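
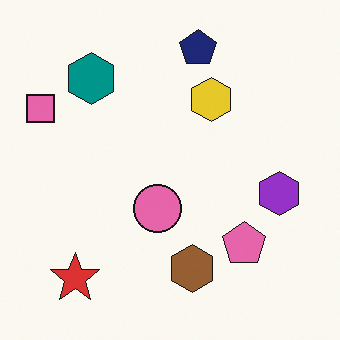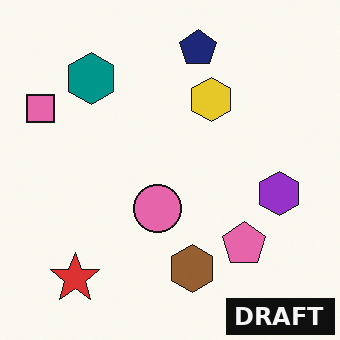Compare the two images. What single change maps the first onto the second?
Watermarked with the text "DRAFT" in the lower-right corner.

A dark label reading "DRAFT" appears in the lower-right corner.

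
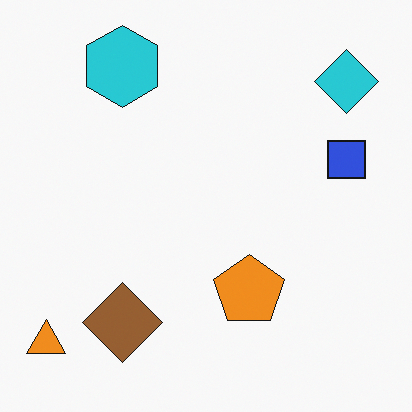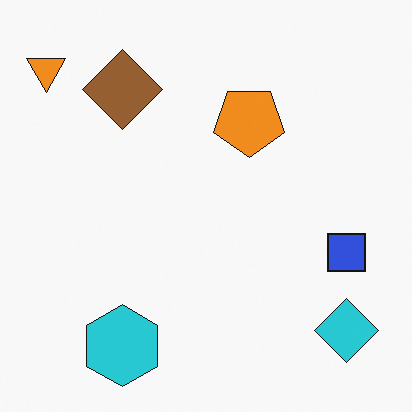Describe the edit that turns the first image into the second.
This is the original image flipped vertically (top ↔ bottom).

The cyan hexagon is in the top-left of the first image and the bottom-left of the second — shapes on opposite sides of the horizontal midline have swapped in a mirror flip.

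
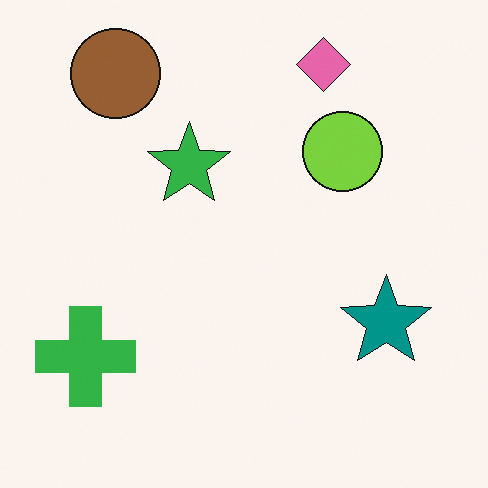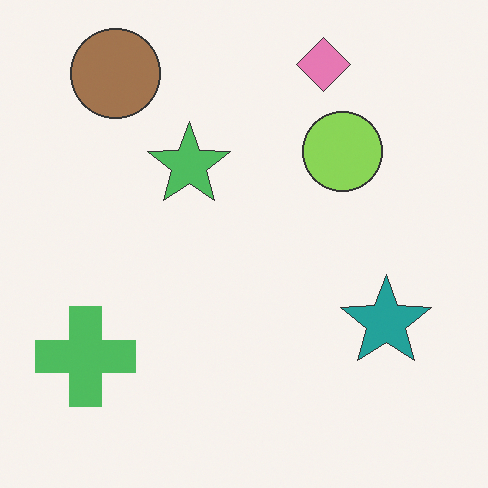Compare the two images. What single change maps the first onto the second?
The transformation is: given slightly reduced contrast.

Tones are pushed toward mid-grey across the whole image — a global contrast change.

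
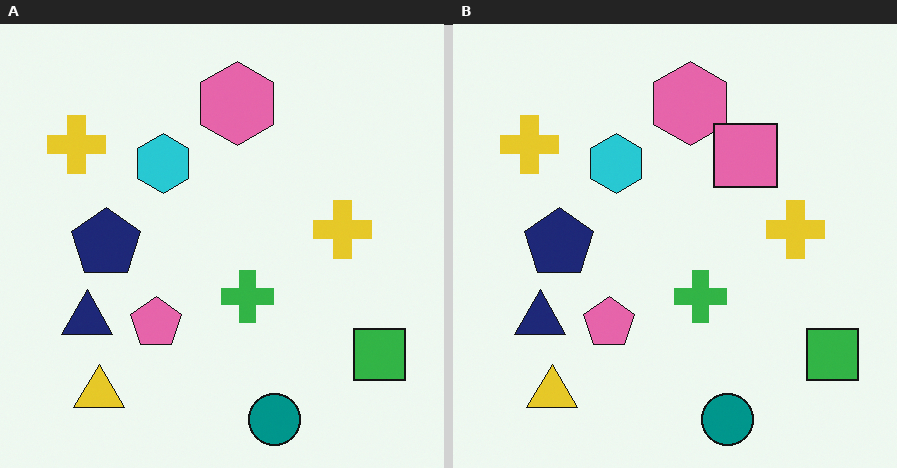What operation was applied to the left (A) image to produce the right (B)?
The transformation is: overlaid with an additional pink square.

A pink square appears in the right (B) image that is absent from the left (A).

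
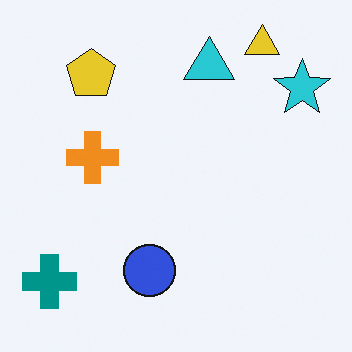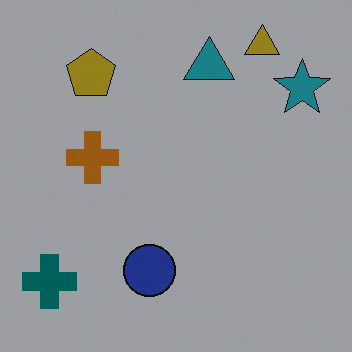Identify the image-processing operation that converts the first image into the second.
It was noticeably darkened.

Every pixel — background and shapes alike — is uniformly darkened.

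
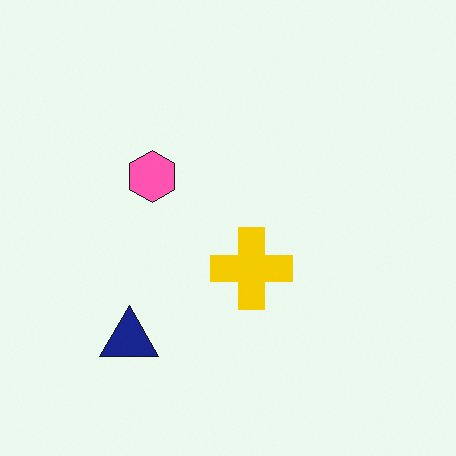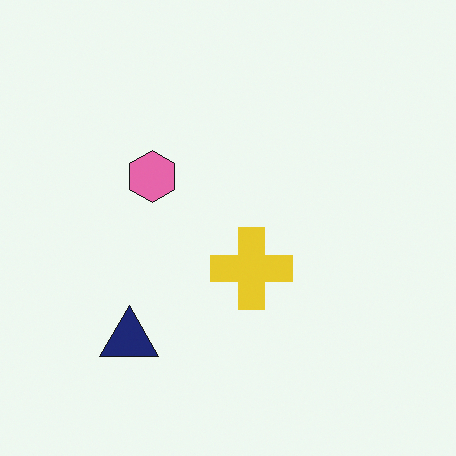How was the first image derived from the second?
It was slightly oversaturated.

All colors are more vivid — a global saturation change.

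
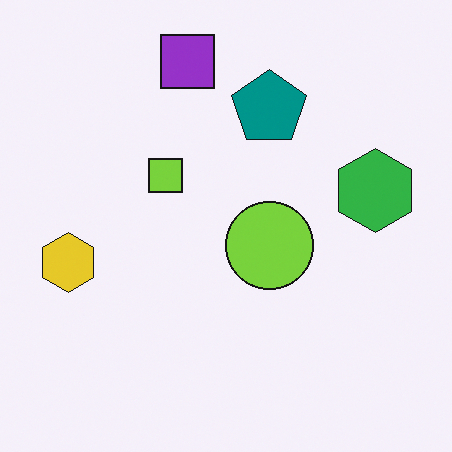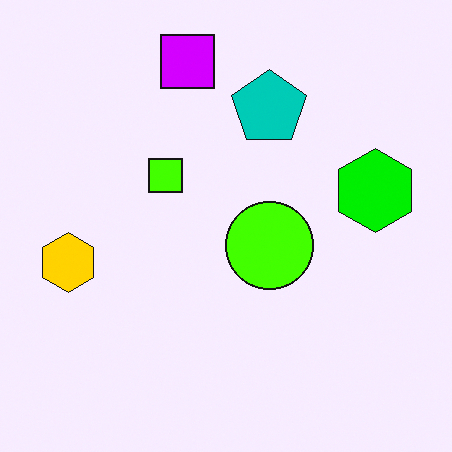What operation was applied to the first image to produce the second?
The transformation is: made much more vivid (saturation change).

All colors are more vivid — a global saturation change.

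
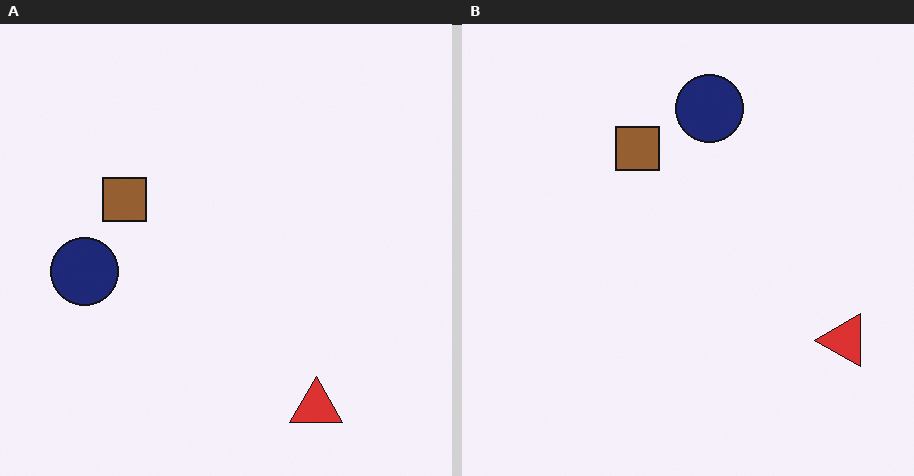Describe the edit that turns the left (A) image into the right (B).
This is the original image transposed (reflected across the top-left ↔ bottom-right diagonal).

Shapes have swapped their row and column positions — what was in the top-right is now in the bottom-left — a diagonal reflection.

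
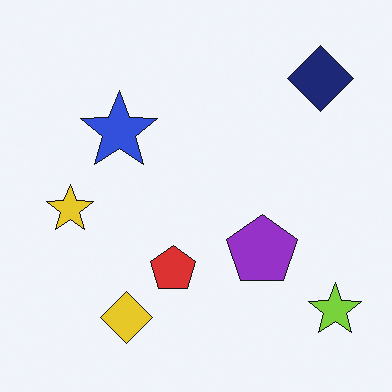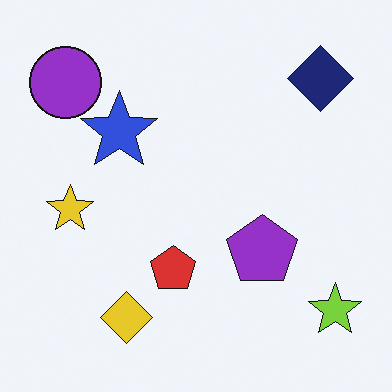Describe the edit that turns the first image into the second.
The transformation is: overlaid with an additional purple circle.

A purple circle appears in the second image that is absent from the first.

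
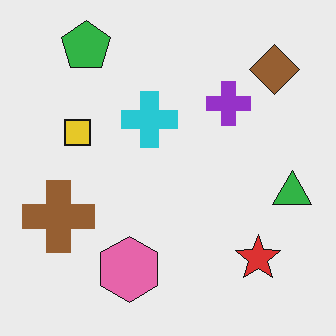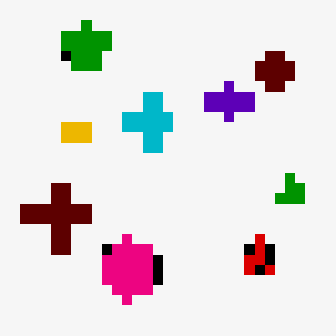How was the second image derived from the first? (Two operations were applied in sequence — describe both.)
The image was boosted in contrast, then heavily pixelated into large blocks.

Tones are pushed away from mid-grey across the whole image — a global contrast change. Shapes are reduced to large square blocks; fine edges and outlines are lost — a downscale-then-upscale (mosaic) effect.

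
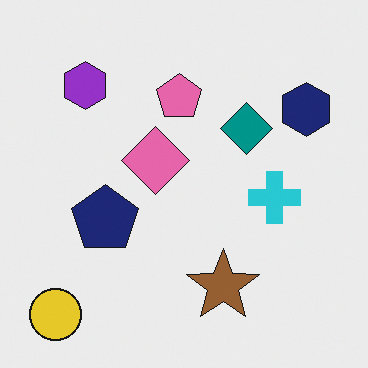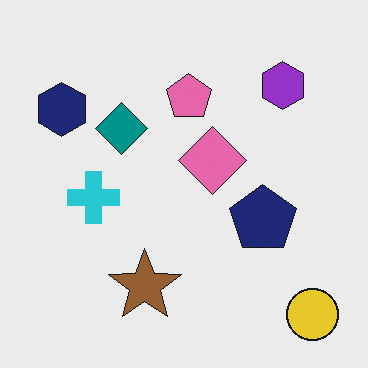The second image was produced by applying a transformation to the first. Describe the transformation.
The second image is the first flipped horizontally (left ↔ right).

The yellow circle is in the bottom-left of the first image and the bottom-right of the second — shapes on opposite sides of the vertical midline have swapped in a mirror flip.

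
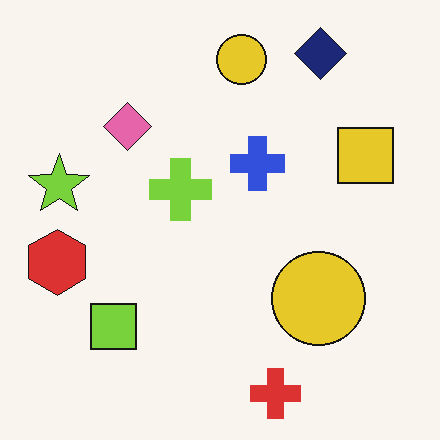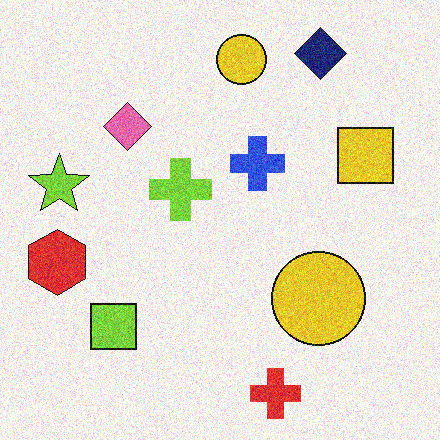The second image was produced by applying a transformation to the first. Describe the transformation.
It was degraded with visible gaussian noise.

Random speckle covers the whole image, including the flat background.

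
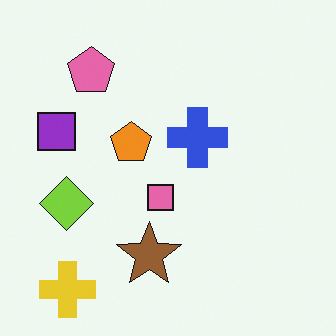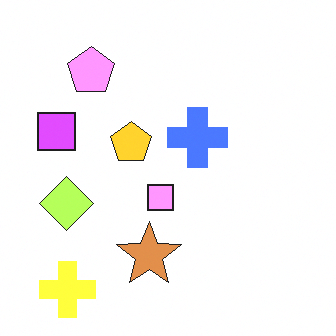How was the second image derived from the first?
Substantially brightened.

Every pixel — background and shapes alike — is uniformly brightened.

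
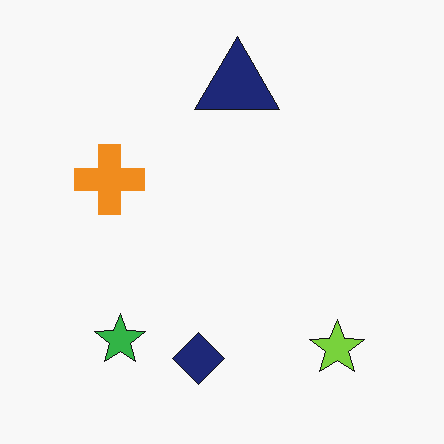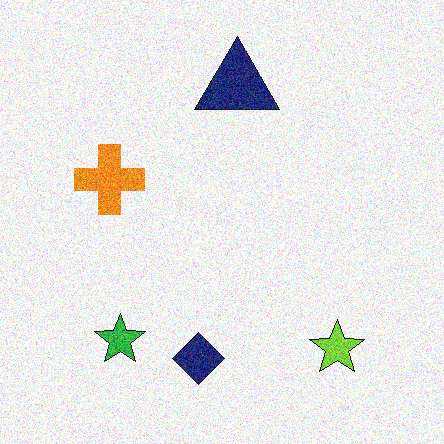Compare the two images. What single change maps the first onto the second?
The transformation is: degraded with moderate additive noise.

Random speckle covers the whole image, including the flat background.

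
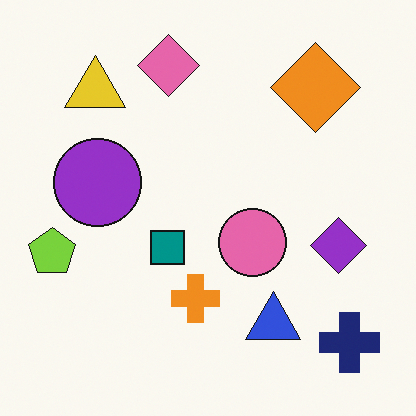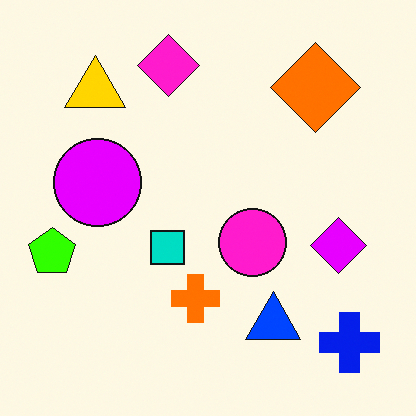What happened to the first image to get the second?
It was made much more vivid (saturation change).

All colors are more vivid — a global saturation change.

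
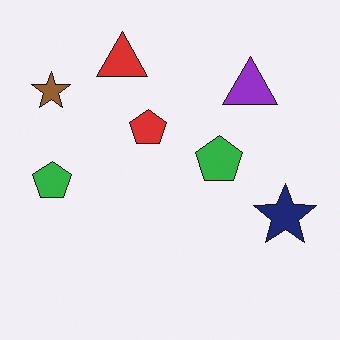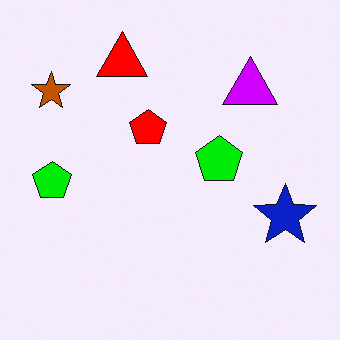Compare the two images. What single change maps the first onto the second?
Heavily oversaturated.

All colors are more vivid — a global saturation change.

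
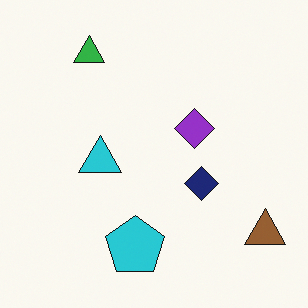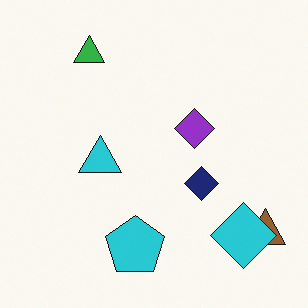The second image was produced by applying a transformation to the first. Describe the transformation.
It was overlaid with an additional cyan diamond.

A cyan diamond appears in the second image that is absent from the first.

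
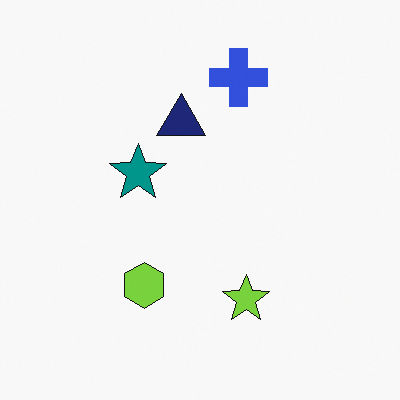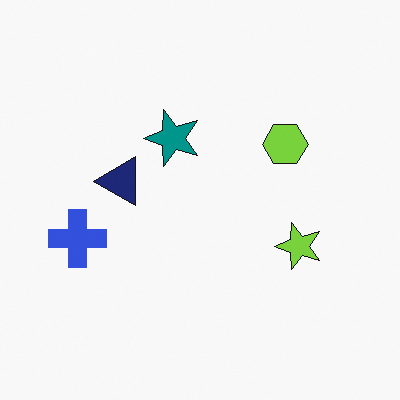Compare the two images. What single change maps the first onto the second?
It was transposed (reflected across the top-left ↔ bottom-right diagonal).

Shapes have swapped their row and column positions — what was in the top-right is now in the bottom-left — a diagonal reflection.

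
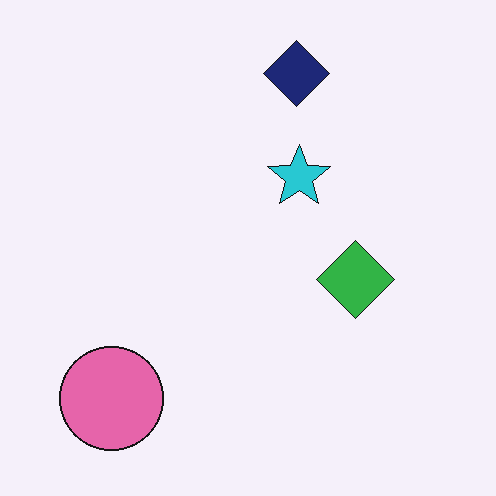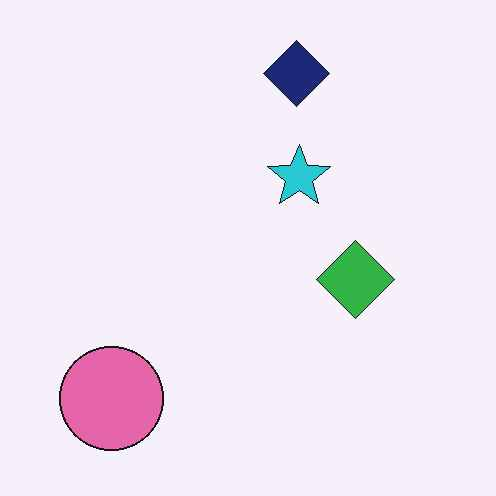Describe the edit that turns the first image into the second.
The image was given moderate JPEG compression.

Blocky 8×8 compression artifacts appear around shape edges and the flat background shows ringing — characteristic JPEG degradation.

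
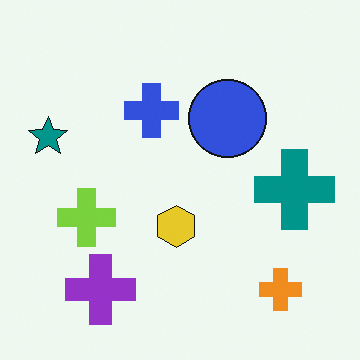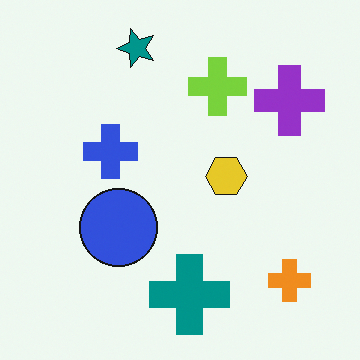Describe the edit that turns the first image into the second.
Transposed (reflected across the top-left ↔ bottom-right diagonal).

Shapes have swapped their row and column positions — what was in the top-right is now in the bottom-left — a diagonal reflection.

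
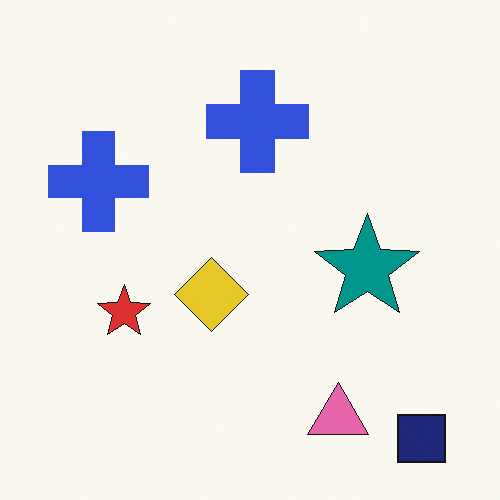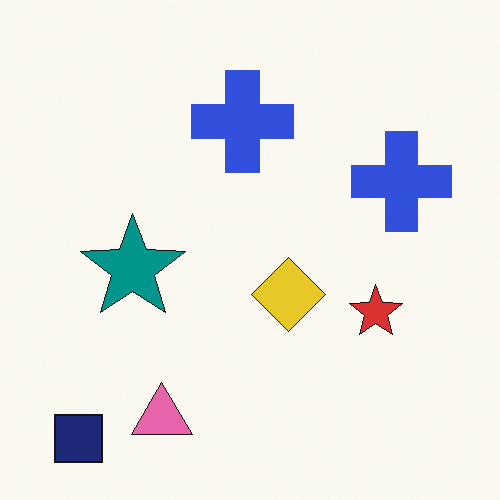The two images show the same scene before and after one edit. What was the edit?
Flipped horizontally (left ↔ right).

The navy square is in the bottom-right of the first image and the bottom-left of the second — shapes on opposite sides of the vertical midline have swapped in a mirror flip.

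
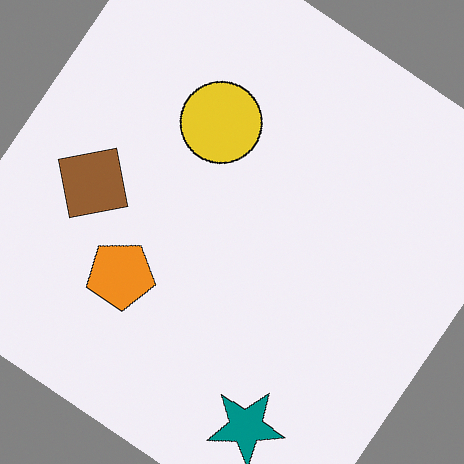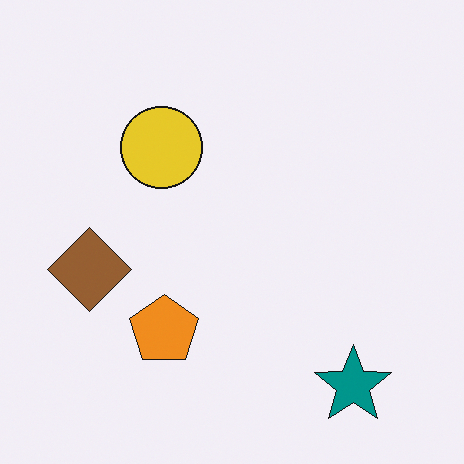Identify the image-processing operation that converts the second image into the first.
The first image is the second rotated clockwise by a large amount — several tens of degrees.

Every shape is tilted by the same angle and the image corners show triangular fill wedges — a whole-image rotation by a non-right angle.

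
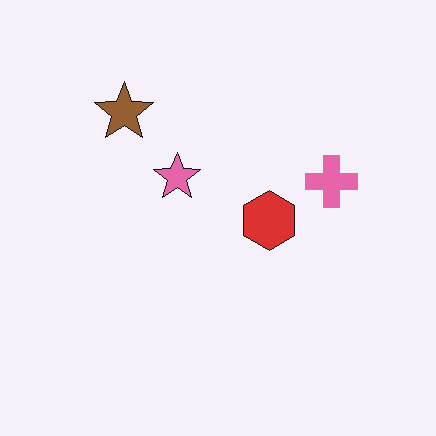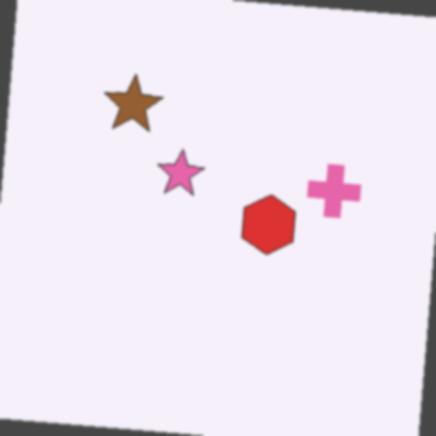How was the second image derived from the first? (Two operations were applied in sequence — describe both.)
The transformation is: rotated clockwise by a small amount, then slightly softened.

Every shape is tilted by the same angle and the image corners show triangular fill wedges — a whole-image rotation by a non-right angle. Shape edges and outlines are uniformly softened across the whole image.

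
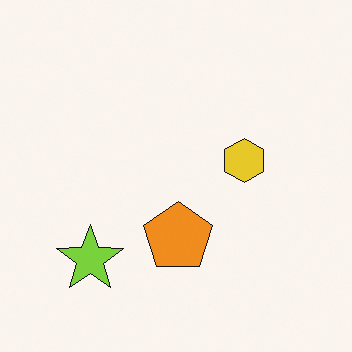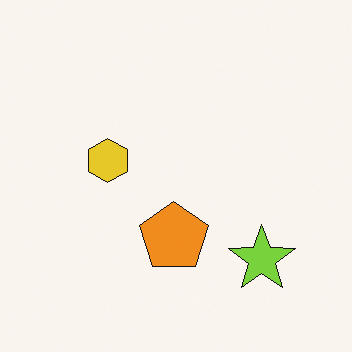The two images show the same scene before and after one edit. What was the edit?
The second image is the first flipped horizontally (left ↔ right).

The lime star is in the bottom-left of the first image and the bottom-right of the second — shapes on opposite sides of the vertical midline have swapped in a mirror flip.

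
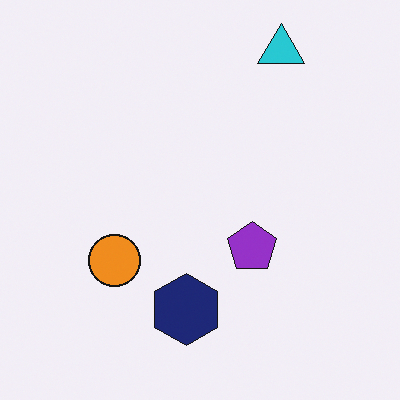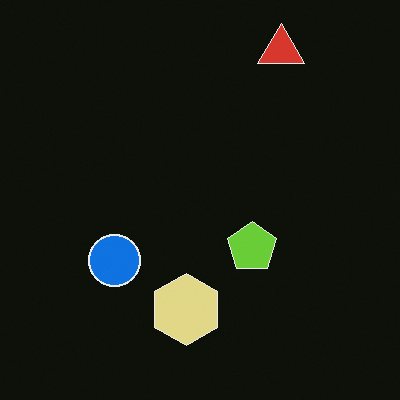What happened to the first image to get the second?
Color-inverted (negative).

The light background has become dark and every shape's color is its complement — a photographic negative.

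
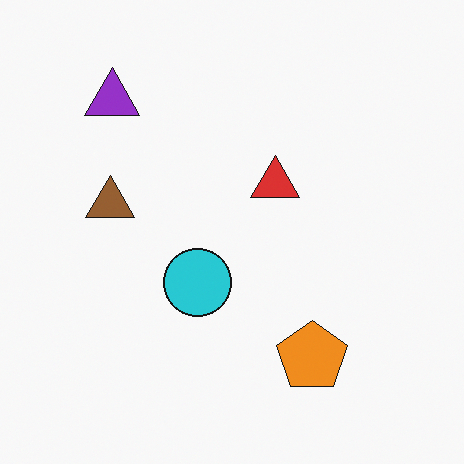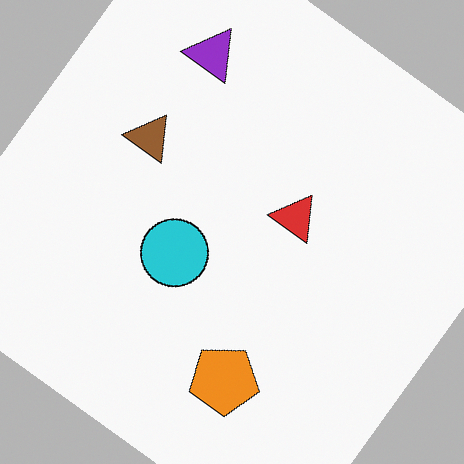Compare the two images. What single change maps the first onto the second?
The image was rotated clockwise by a large amount — several tens of degrees.

Every shape is tilted by the same angle and the image corners show triangular fill wedges — a whole-image rotation by a non-right angle.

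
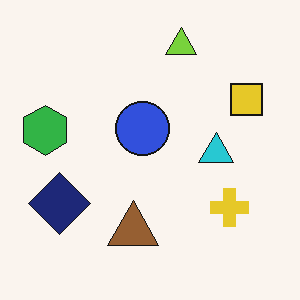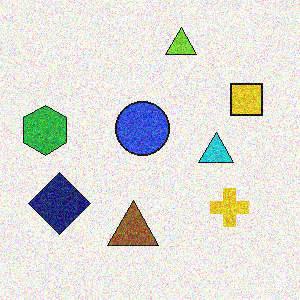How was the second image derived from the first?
Degraded with strong gaussian noise.

Random speckle covers the whole image, including the flat background.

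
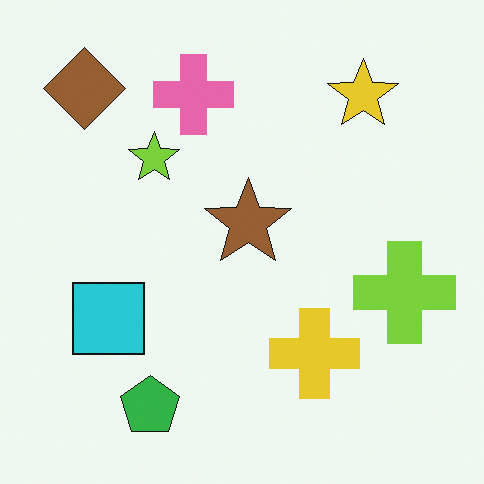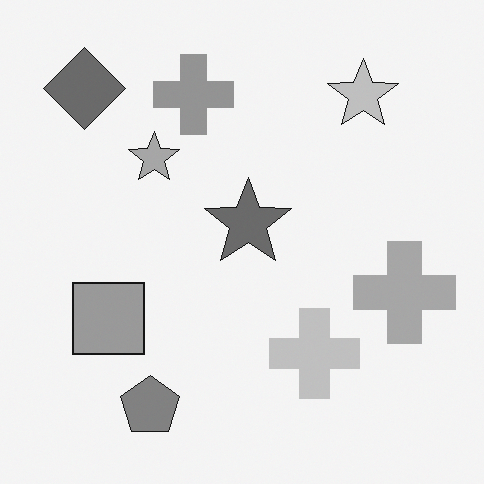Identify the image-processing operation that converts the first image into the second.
This is the original image converted to grayscale.

All color is removed — every shape is now a shade of grey.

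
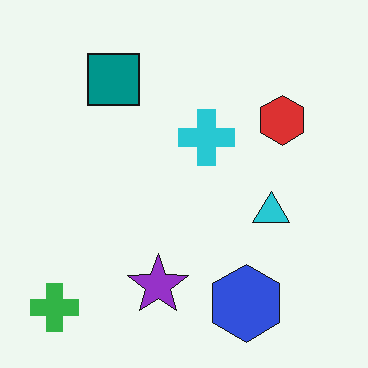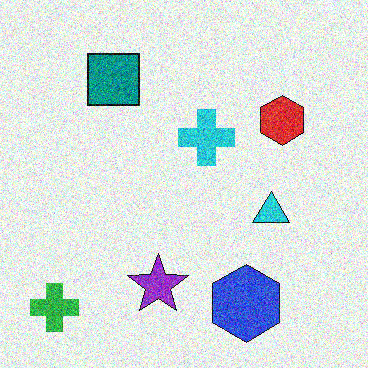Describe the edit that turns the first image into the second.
This is the original image degraded with heavy additive noise.

Random speckle covers the whole image, including the flat background.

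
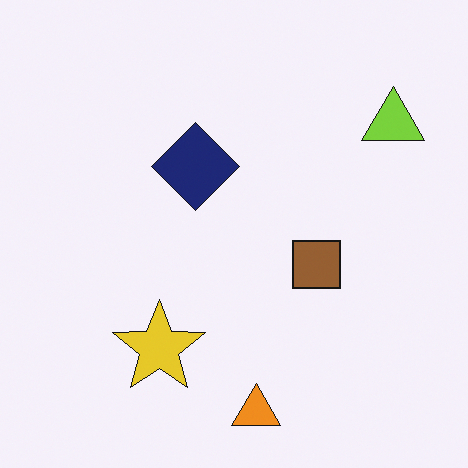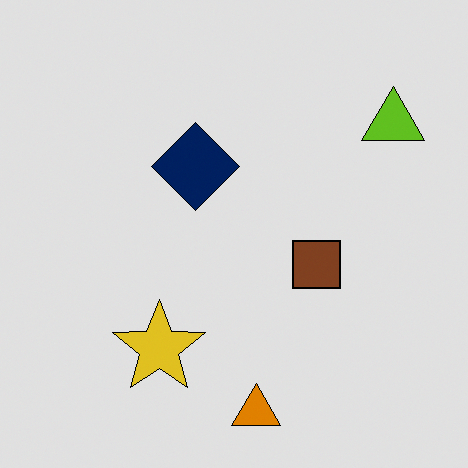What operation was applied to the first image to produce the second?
It was posterized to a reduced palette.

Each flat color has snapped to a coarser quantized level — most visibly, the near-white background has dropped to a flat grey.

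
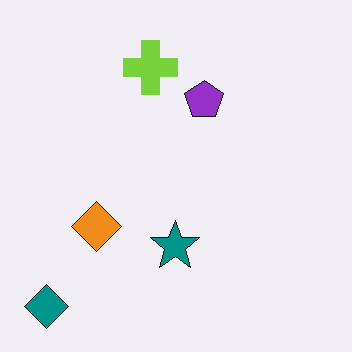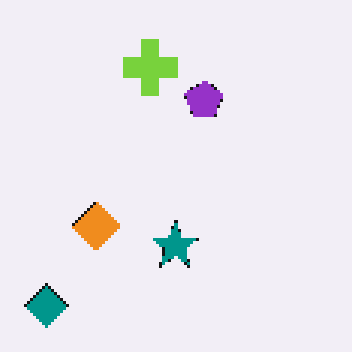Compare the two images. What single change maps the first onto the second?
The second image is the first mildly pixelated.

Shapes are reduced to large square blocks; fine edges and outlines are lost — a downscale-then-upscale (mosaic) effect.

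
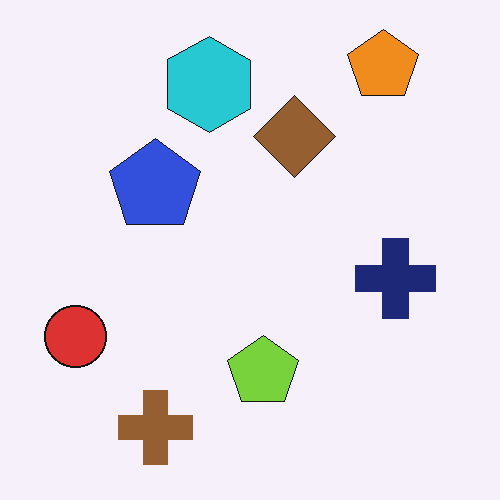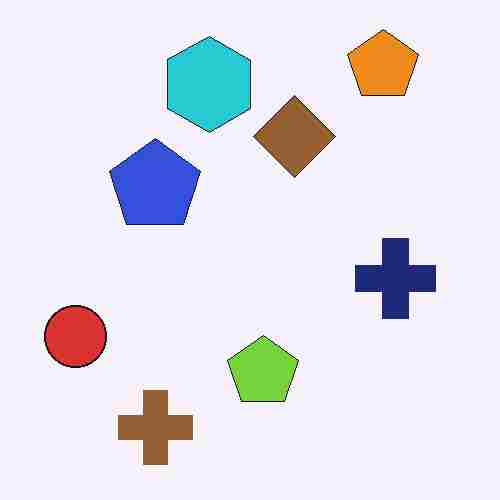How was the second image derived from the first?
It was degraded with heavy JPEG compression.

Blocky 8×8 compression artifacts appear around shape edges and the flat background shows ringing — characteristic JPEG degradation.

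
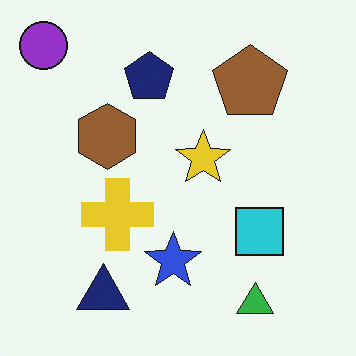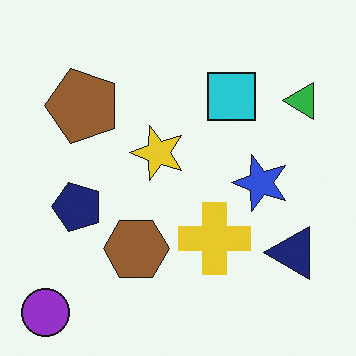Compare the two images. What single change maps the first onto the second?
The image was rotated 90° counter-clockwise.

The purple circle sits in the top-left of the first image and the bottom-left of the second — consistent with a whole-image 90° counter-clockwise rotation.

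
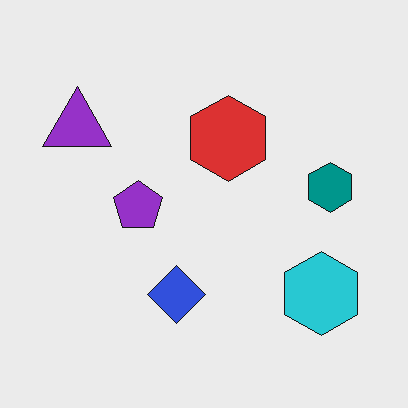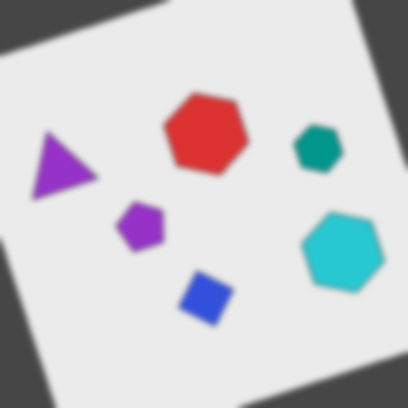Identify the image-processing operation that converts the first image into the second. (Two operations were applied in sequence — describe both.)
The second image is the first rotated counter-clockwise by a moderate amount, then moderately blurred.

Every shape is tilted by the same angle and the image corners show triangular fill wedges — a whole-image rotation by a non-right angle. Shape edges and outlines are uniformly softened across the whole image.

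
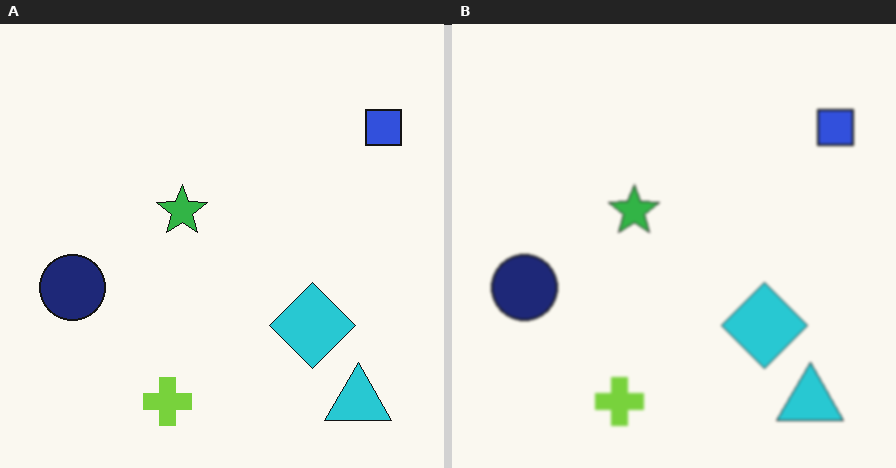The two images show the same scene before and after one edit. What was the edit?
This is the original image slightly softened.

Shape edges and outlines are uniformly softened across the whole image.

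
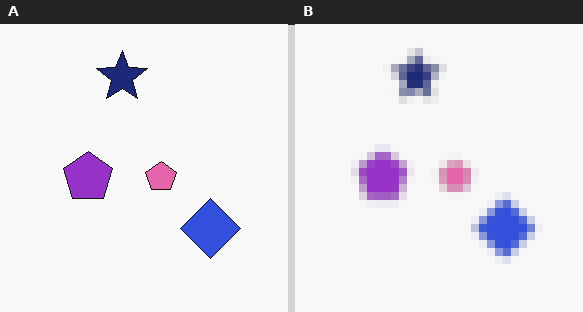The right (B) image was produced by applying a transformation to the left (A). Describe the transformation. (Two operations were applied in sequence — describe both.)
Noticeably gaussian-blurred, then pixelated into visible square blocks.

Shape edges and outlines are uniformly softened across the whole image. Shapes are reduced to large square blocks; fine edges and outlines are lost — a downscale-then-upscale (mosaic) effect.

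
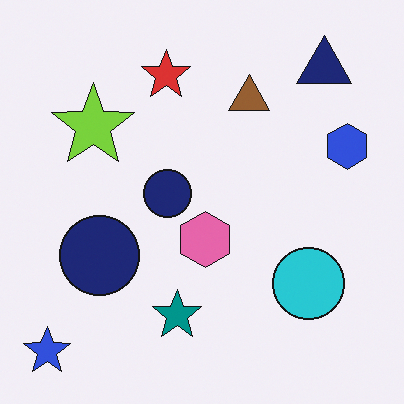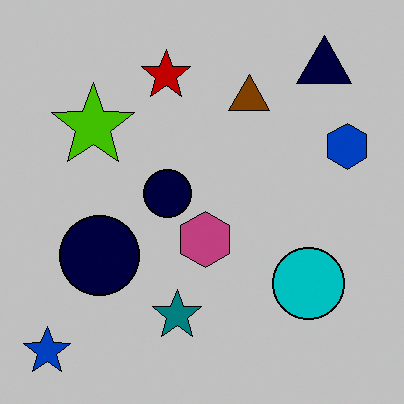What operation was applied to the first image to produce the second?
The second image is the first heavily posterized to just a handful of flat colors.

Each flat color has snapped to a coarser quantized level — most visibly, the near-white background has dropped to a flat grey.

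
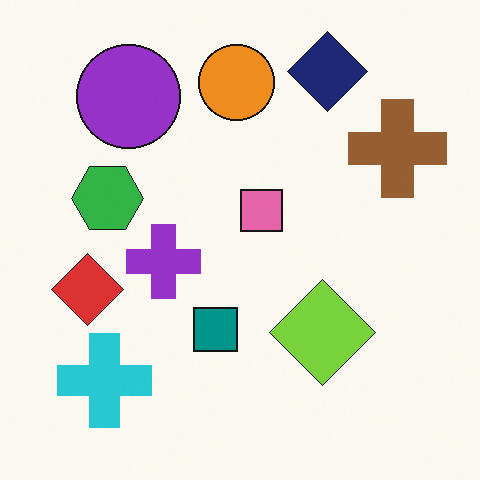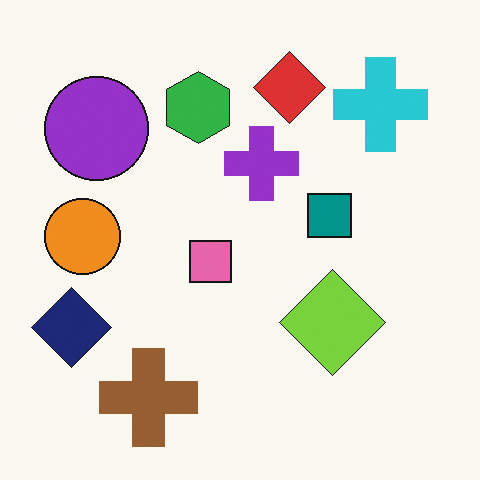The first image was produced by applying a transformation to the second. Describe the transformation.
It was transposed (reflected across the top-left ↔ bottom-right diagonal).

Shapes have swapped their row and column positions — what was in the top-right is now in the bottom-left — a diagonal reflection.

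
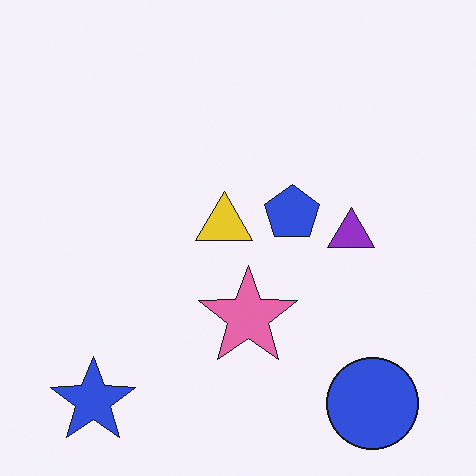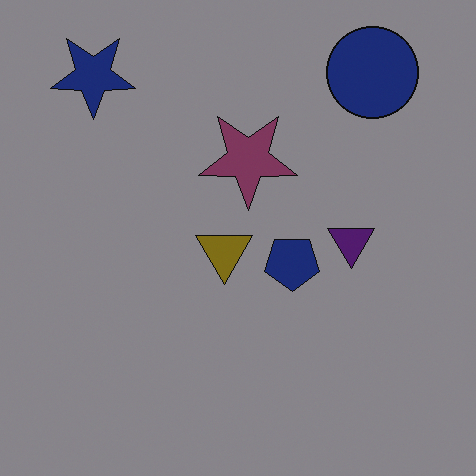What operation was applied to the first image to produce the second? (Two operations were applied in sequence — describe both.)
The transformation is: noticeably darkened, then flipped vertically (top ↔ bottom).

Every pixel — background and shapes alike — is uniformly darkened. The blue circle is in the bottom-right of the first image and the top-right of the second — shapes on opposite sides of the horizontal midline have swapped in a mirror flip.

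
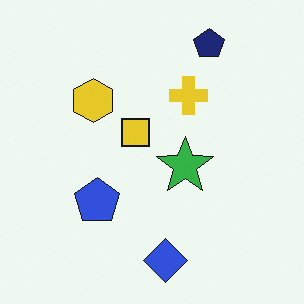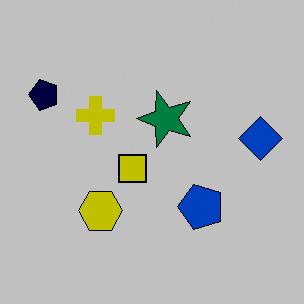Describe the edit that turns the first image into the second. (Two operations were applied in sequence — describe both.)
Rotated 90° counter-clockwise, then heavily posterized to just a handful of flat colors.

The navy pentagon sits in the top-right of the first image and the top-left of the second — consistent with a whole-image 90° counter-clockwise rotation. Each flat color has snapped to a coarser quantized level — most visibly, the near-white background has dropped to a flat grey.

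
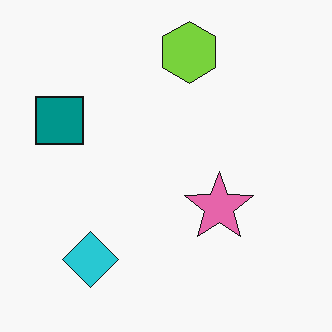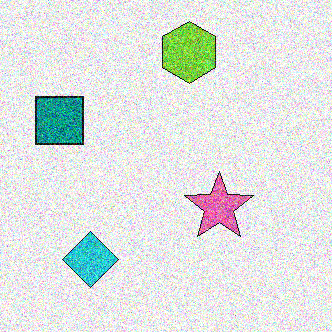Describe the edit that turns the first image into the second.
This is the original image degraded with strong gaussian noise.

Random speckle covers the whole image, including the flat background.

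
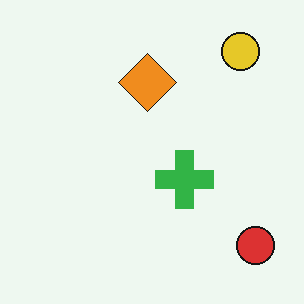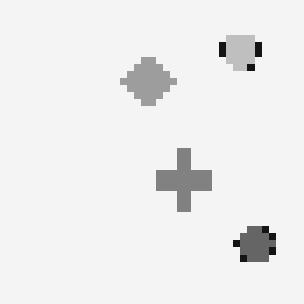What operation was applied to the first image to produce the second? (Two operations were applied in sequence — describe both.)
The second image is the first converted to grayscale, then pixelated into visible square blocks.

All color is removed — every shape is now a shade of grey. Shapes are reduced to large square blocks; fine edges and outlines are lost — a downscale-then-upscale (mosaic) effect.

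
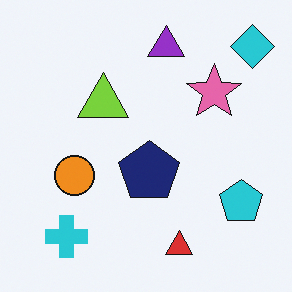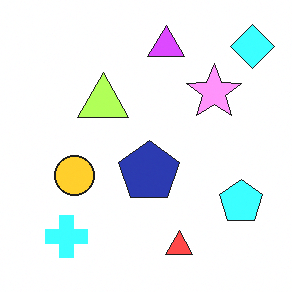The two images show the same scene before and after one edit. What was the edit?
This is the original image substantially brightened.

Every pixel — background and shapes alike — is uniformly brightened.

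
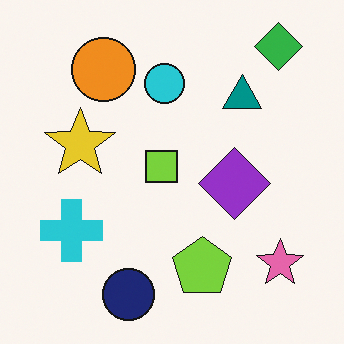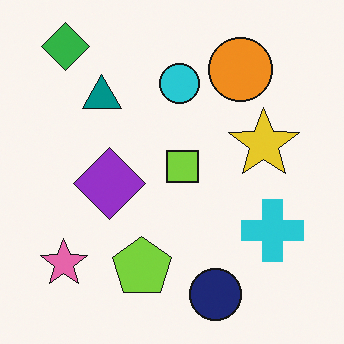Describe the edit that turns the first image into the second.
It was flipped horizontally (left ↔ right).

The pink star is in the bottom-right of the first image and the bottom-left of the second — shapes on opposite sides of the vertical midline have swapped in a mirror flip.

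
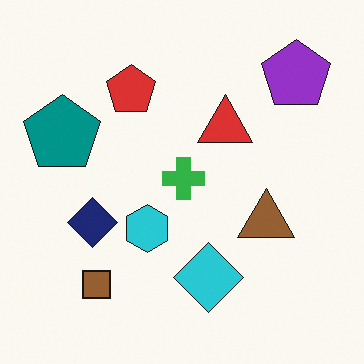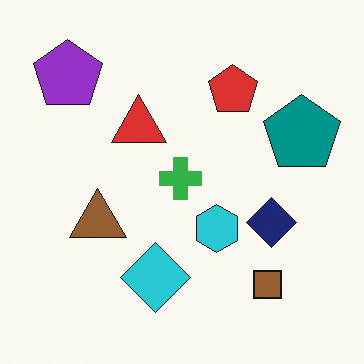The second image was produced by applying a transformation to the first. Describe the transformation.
The transformation is: flipped horizontally (left ↔ right).

The teal pentagon is in the left of the first image and the right of the second — shapes on opposite sides of the vertical midline have swapped in a mirror flip.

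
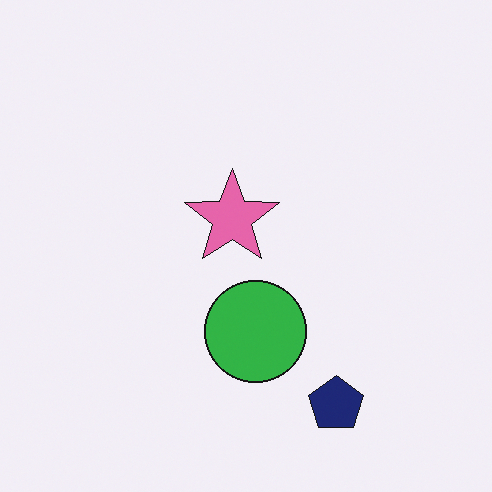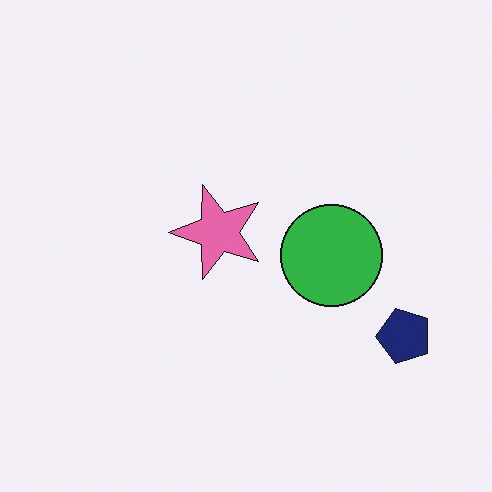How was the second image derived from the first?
It was transposed (reflected across the top-left ↔ bottom-right diagonal).

Shapes have swapped their row and column positions — what was in the top-right is now in the bottom-left — a diagonal reflection.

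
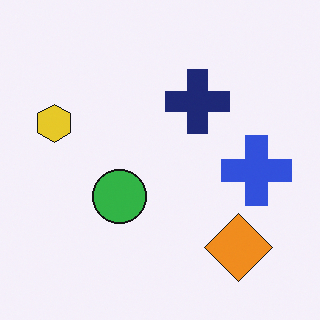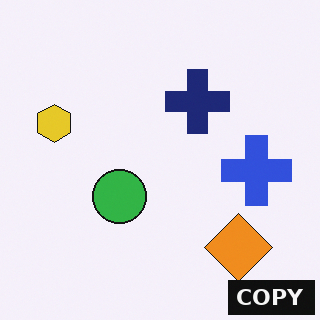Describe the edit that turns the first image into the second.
It was watermarked with the text "COPY" in the lower-right corner.

A dark label reading "COPY" appears in the lower-right corner.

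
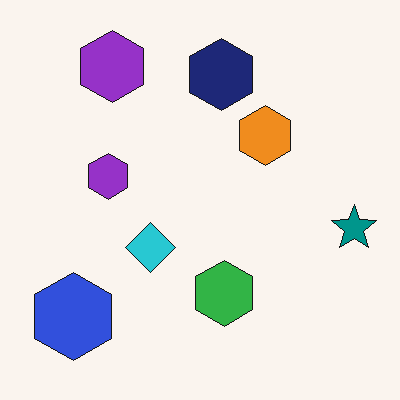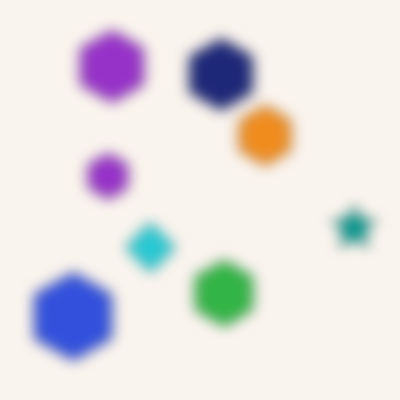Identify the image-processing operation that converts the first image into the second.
The image was heavily blurred.

Shape edges and outlines are uniformly softened across the whole image.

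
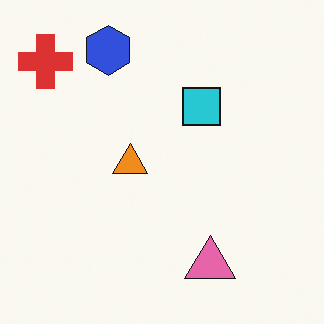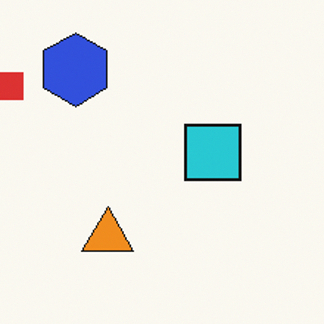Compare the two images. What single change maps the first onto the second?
This is the original image cropped to a modestly smaller region and rescaled.

The visible shapes are larger and the field of view is narrower; shapes near the original edges may be partly or wholly outside the frame — a crop-and-rescale.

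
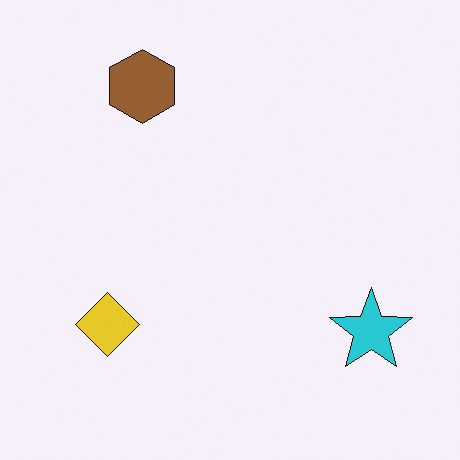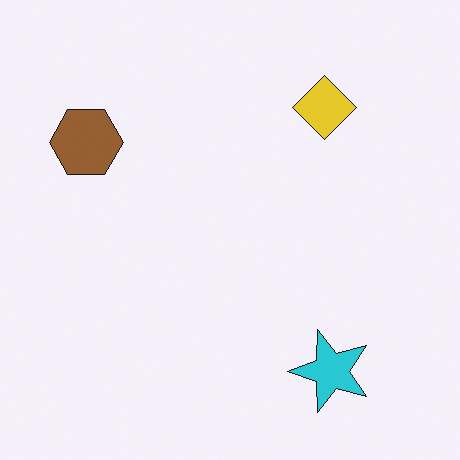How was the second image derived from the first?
The image was transposed (reflected across the top-left ↔ bottom-right diagonal).

Shapes have swapped their row and column positions — what was in the top-right is now in the bottom-left — a diagonal reflection.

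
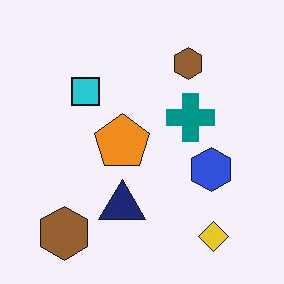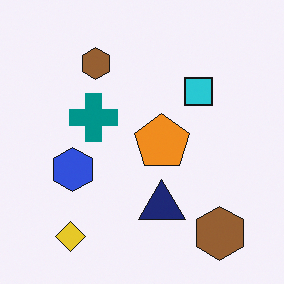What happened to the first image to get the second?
The transformation is: flipped horizontally (left ↔ right).

The yellow diamond is in the bottom-right of the first image and the bottom-left of the second — shapes on opposite sides of the vertical midline have swapped in a mirror flip.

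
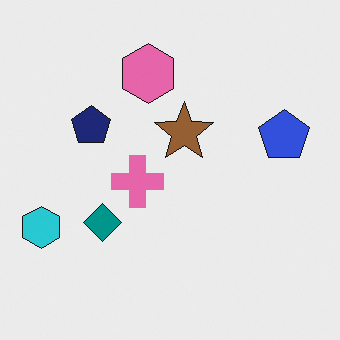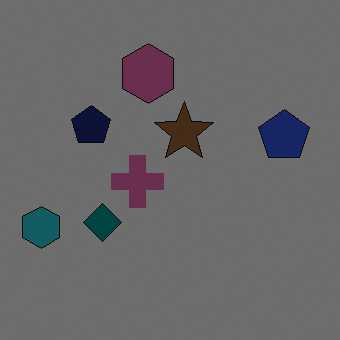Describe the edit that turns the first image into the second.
The transformation is: substantially darkened.

Every pixel — background and shapes alike — is uniformly darkened.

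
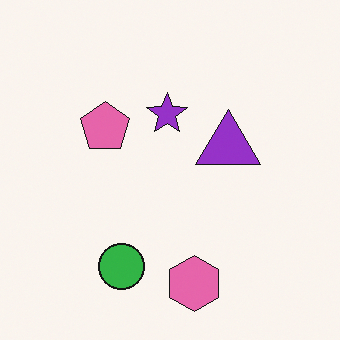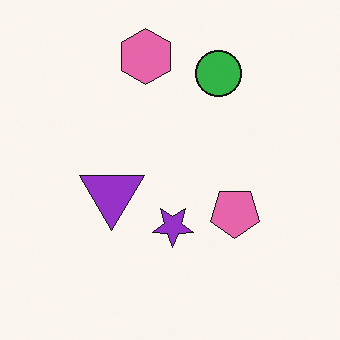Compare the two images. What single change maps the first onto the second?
This is the original image rotated 180°.

The pink hexagon sits in the bottom of the first image and the top of the second — consistent with a whole-image 180° rotation.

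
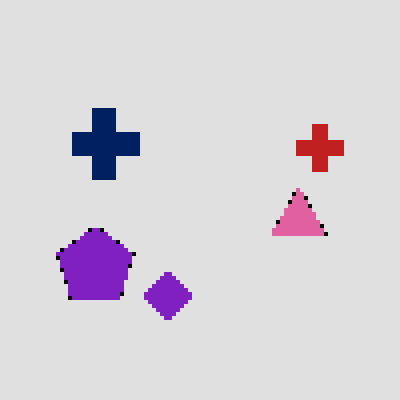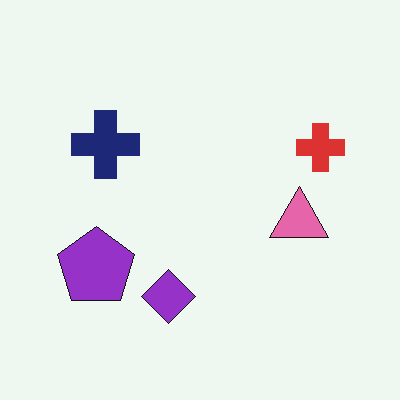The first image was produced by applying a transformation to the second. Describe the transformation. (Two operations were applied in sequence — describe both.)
The transformation is: lightly pixelated (a mild mosaic effect), then posterized to a reduced palette.

Shapes are reduced to large square blocks; fine edges and outlines are lost — a downscale-then-upscale (mosaic) effect. Each flat color has snapped to a coarser quantized level — most visibly, the near-white background has dropped to a flat grey.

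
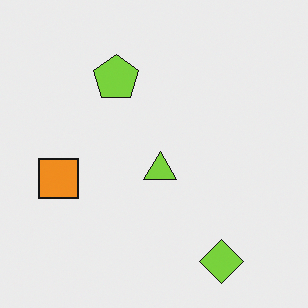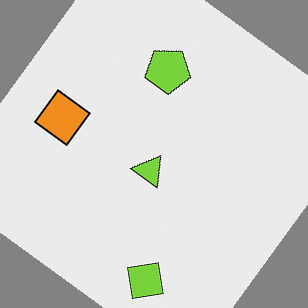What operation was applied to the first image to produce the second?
Rotated clockwise by a large amount — several tens of degrees.

Every shape is tilted by the same angle and the image corners show triangular fill wedges — a whole-image rotation by a non-right angle.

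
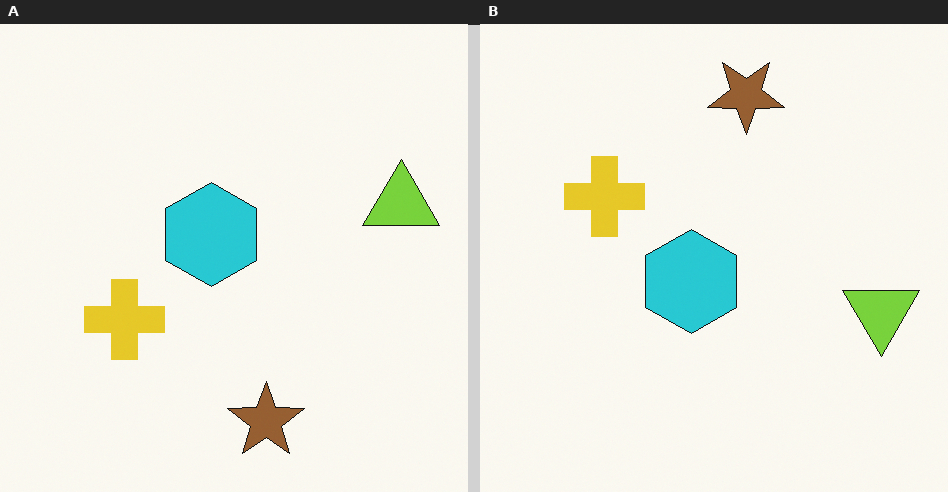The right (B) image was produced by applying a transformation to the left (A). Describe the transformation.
The right (B) image is the left (A) flipped vertically (top ↔ bottom).

The brown star is in the bottom of the left (A) image and the top of the right (B) — shapes on opposite sides of the horizontal midline have swapped in a mirror flip.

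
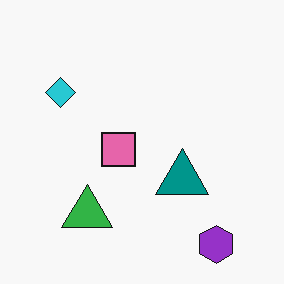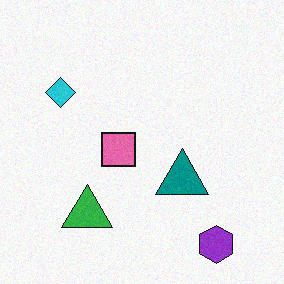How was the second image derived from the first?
The transformation is: degraded with light additive noise.

Random speckle covers the whole image, including the flat background.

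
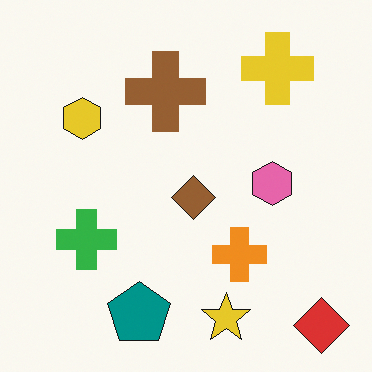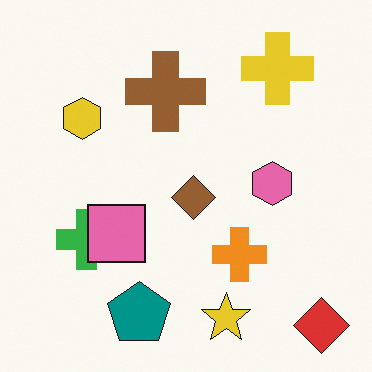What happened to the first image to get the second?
Overlaid with an additional pink square.

A pink square appears in the second image that is absent from the first.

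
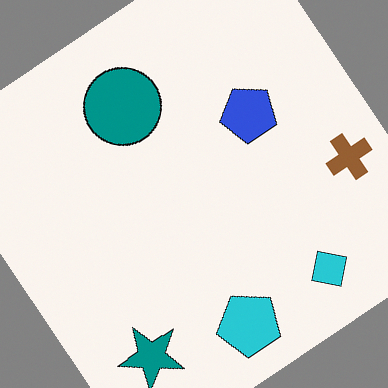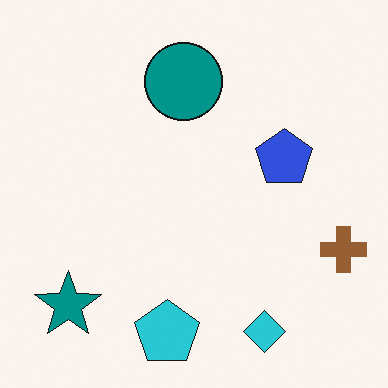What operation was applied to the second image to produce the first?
The transformation is: rotated counter-clockwise by a large amount — several tens of degrees.

Every shape is tilted by the same angle and the image corners show triangular fill wedges — a whole-image rotation by a non-right angle.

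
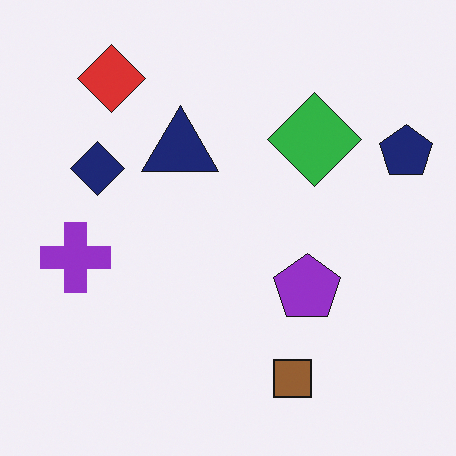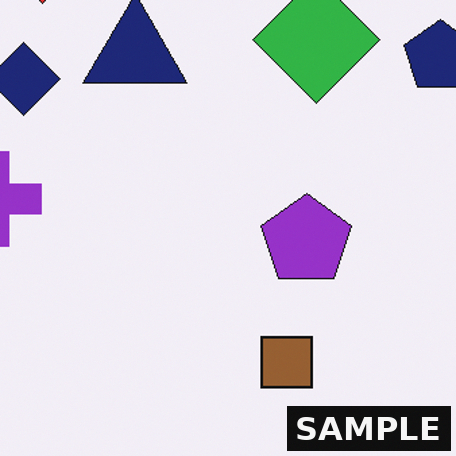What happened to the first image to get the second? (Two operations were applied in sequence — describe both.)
The transformation is: cropped to a modestly smaller region and rescaled, then watermarked with the text "SAMPLE" in the lower-right corner.

The visible shapes are larger and the field of view is narrower; shapes near the original edges may be partly or wholly outside the frame — a crop-and-rescale. A dark label reading "SAMPLE" appears in the lower-right corner.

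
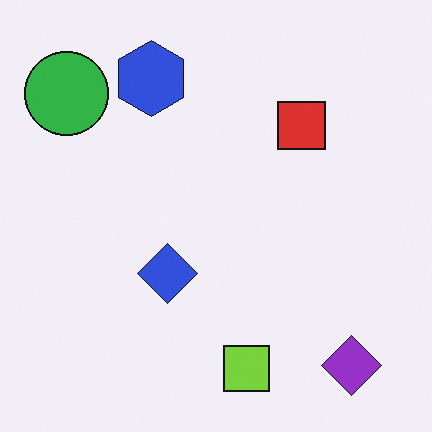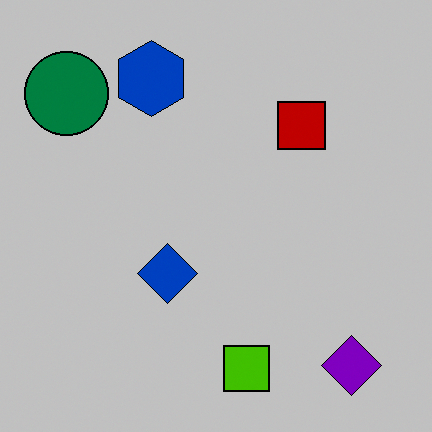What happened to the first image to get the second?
It was aggressively posterized.

Each flat color has snapped to a coarser quantized level — most visibly, the near-white background has dropped to a flat grey.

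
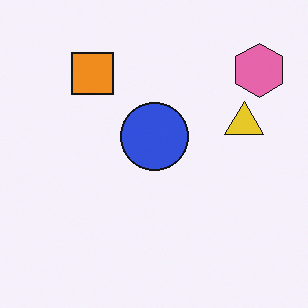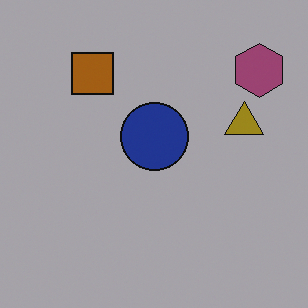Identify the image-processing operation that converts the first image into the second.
Noticeably darkened.

Every pixel — background and shapes alike — is uniformly darkened.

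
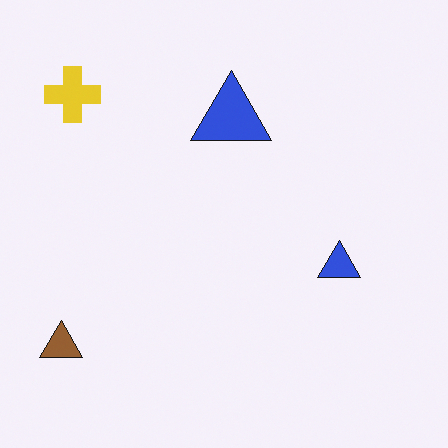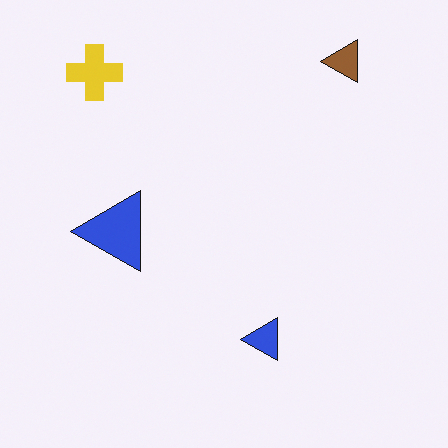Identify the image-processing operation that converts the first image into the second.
Transposed (reflected across the top-left ↔ bottom-right diagonal).

Shapes have swapped their row and column positions — what was in the top-right is now in the bottom-left — a diagonal reflection.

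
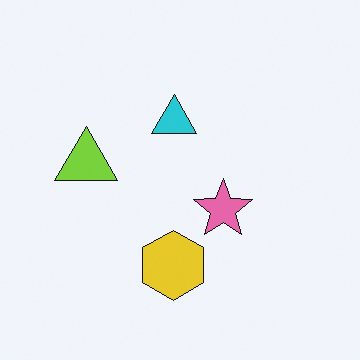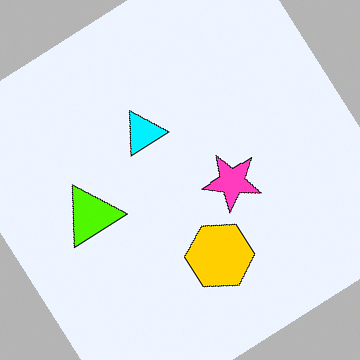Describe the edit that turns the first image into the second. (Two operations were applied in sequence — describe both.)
The transformation is: rotated counter-clockwise by a large amount — several tens of degrees, then heavily oversaturated.

Every shape is tilted by the same angle and the image corners show triangular fill wedges — a whole-image rotation by a non-right angle. All colors are more vivid — a global saturation change.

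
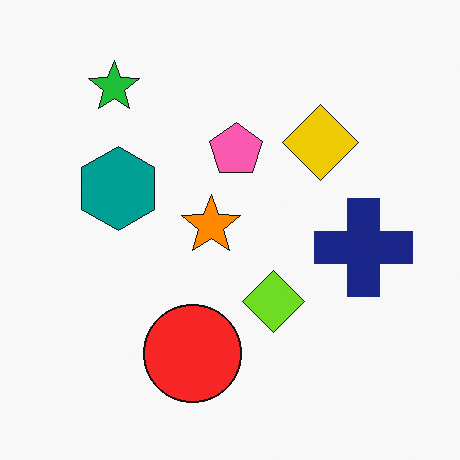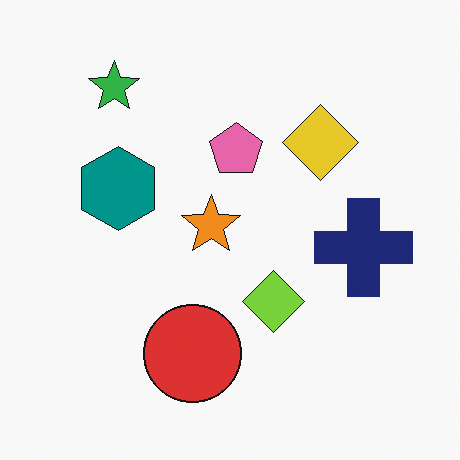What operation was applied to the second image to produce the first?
This is the original image slightly oversaturated.

All colors are more vivid — a global saturation change.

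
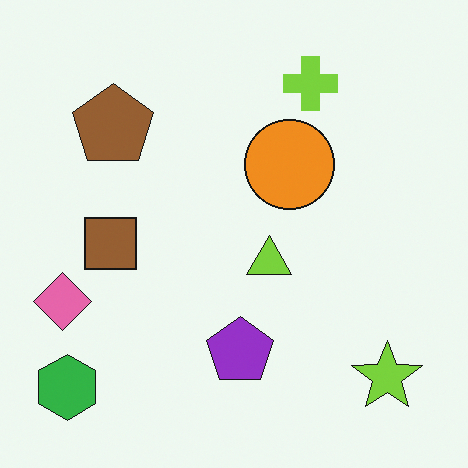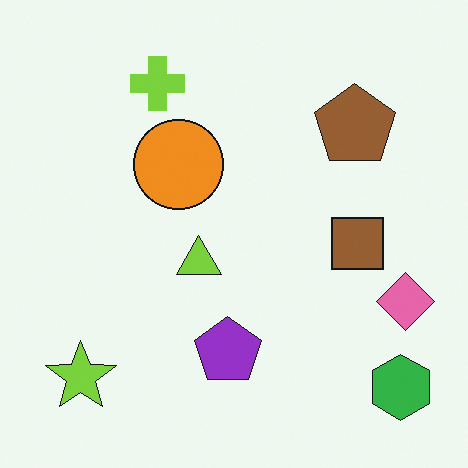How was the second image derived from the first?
The image was flipped horizontally (left ↔ right).

The pink diamond is in the left of the first image and the right of the second — shapes on opposite sides of the vertical midline have swapped in a mirror flip.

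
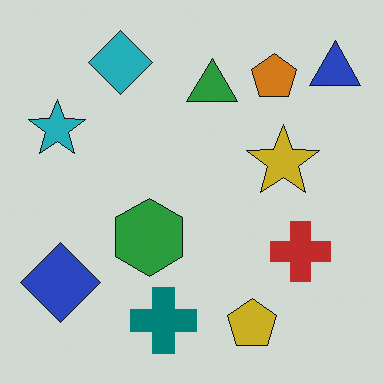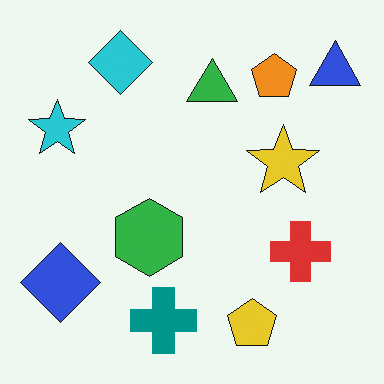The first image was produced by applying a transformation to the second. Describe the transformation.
The transformation is: slightly darkened.

Every pixel — background and shapes alike — is uniformly darkened.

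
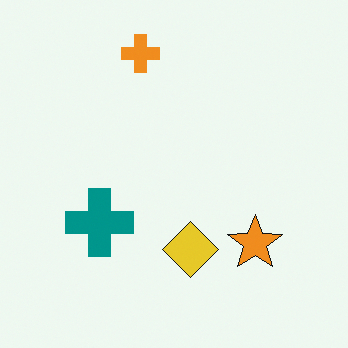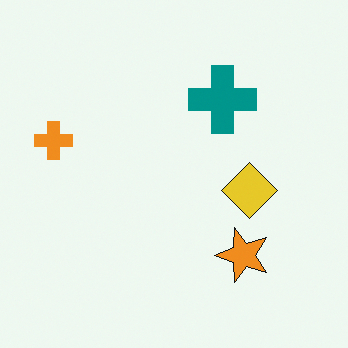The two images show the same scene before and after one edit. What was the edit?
Transposed (reflected across the top-left ↔ bottom-right diagonal).

Shapes have swapped their row and column positions — what was in the top-right is now in the bottom-left — a diagonal reflection.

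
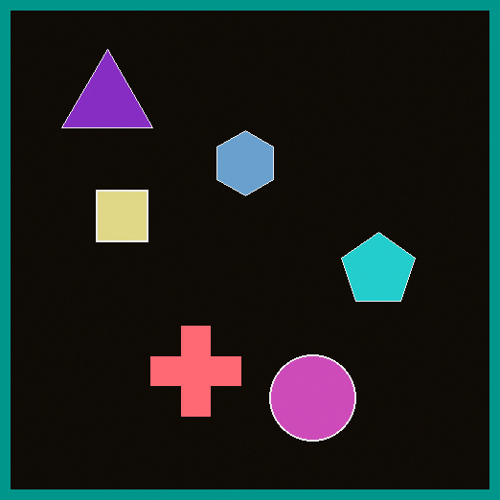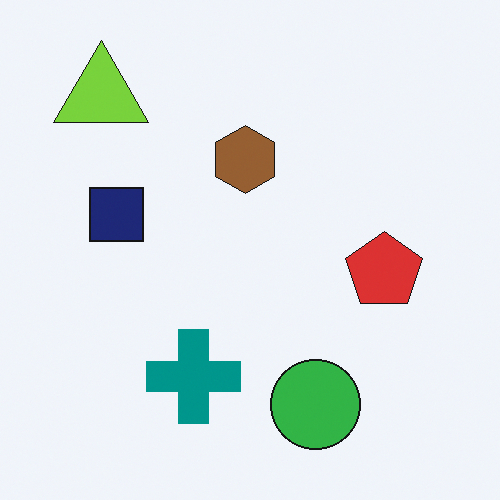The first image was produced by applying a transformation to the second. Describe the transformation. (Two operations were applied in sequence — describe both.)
This is the original image color-inverted (negative), then framed with a teal border.

The light background has become dark and every shape's color is its complement — a photographic negative. A solid teal frame runs around the edge of the first image, with the content slightly shrunk inside it.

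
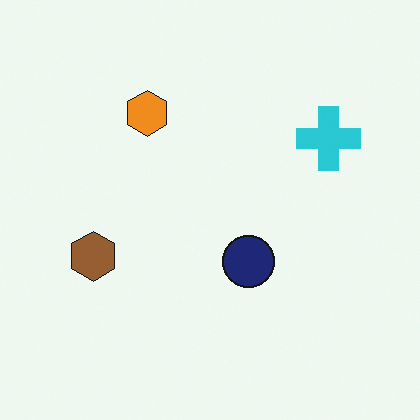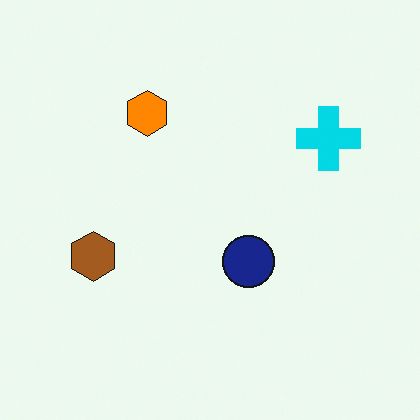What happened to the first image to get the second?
This is the original image slightly oversaturated.

All colors are more vivid — a global saturation change.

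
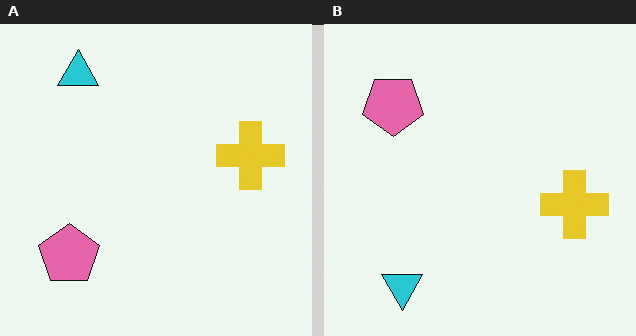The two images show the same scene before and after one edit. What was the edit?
It was flipped vertically (top ↔ bottom).

The cyan triangle is in the top-left of the left (A) image and the bottom-left of the right (B) — shapes on opposite sides of the horizontal midline have swapped in a mirror flip.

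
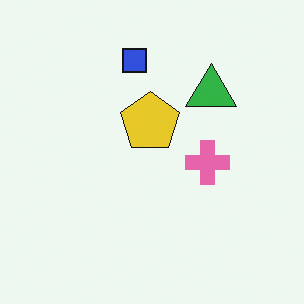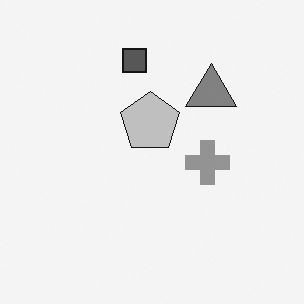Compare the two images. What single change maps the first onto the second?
This is the original image converted to grayscale.

All color is removed — every shape is now a shade of grey.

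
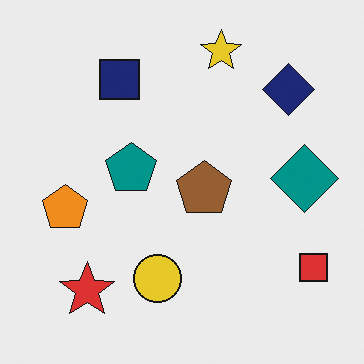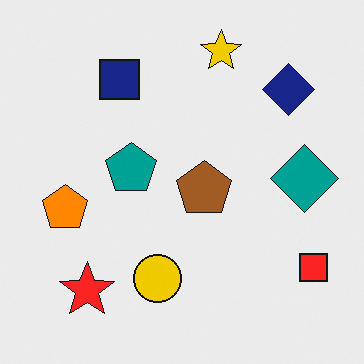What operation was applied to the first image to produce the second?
The image was slightly oversaturated.

All colors are more vivid — a global saturation change.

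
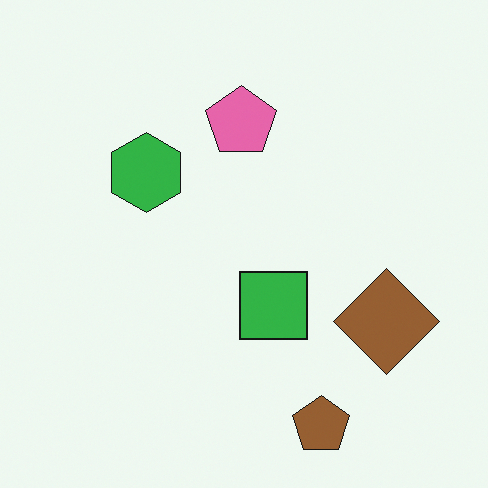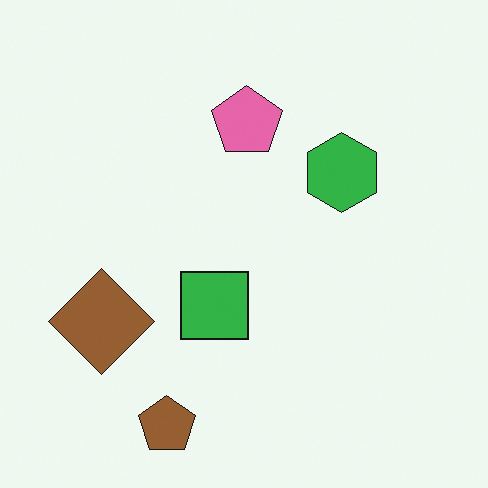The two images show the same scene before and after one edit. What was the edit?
The second image is the first flipped horizontally (left ↔ right).

The brown diamond is in the right of the first image and the left of the second — shapes on opposite sides of the vertical midline have swapped in a mirror flip.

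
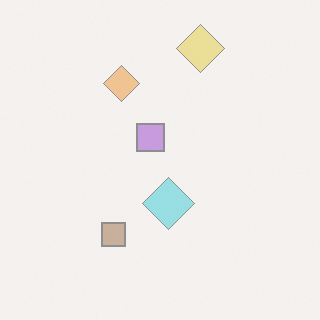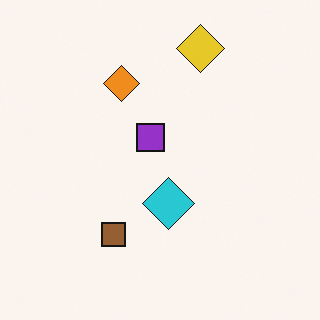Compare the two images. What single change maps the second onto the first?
It was washed out (contrast reduced).

Tones are pushed toward mid-grey across the whole image — a global contrast change.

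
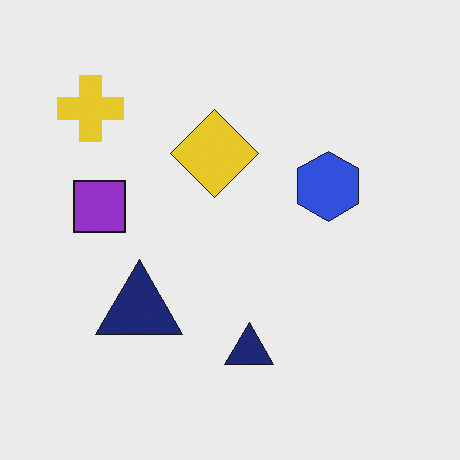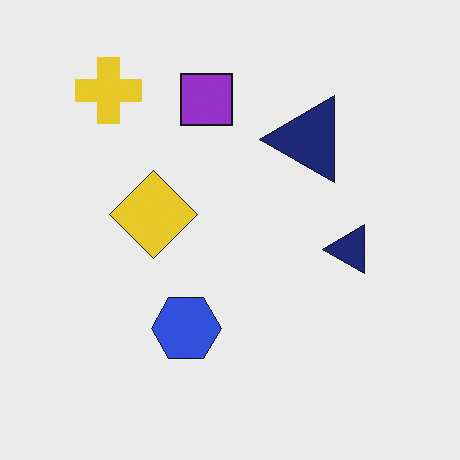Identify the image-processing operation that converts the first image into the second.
It was transposed (reflected across the top-left ↔ bottom-right diagonal).

Shapes have swapped their row and column positions — what was in the top-right is now in the bottom-left — a diagonal reflection.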